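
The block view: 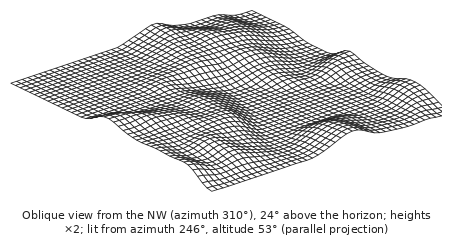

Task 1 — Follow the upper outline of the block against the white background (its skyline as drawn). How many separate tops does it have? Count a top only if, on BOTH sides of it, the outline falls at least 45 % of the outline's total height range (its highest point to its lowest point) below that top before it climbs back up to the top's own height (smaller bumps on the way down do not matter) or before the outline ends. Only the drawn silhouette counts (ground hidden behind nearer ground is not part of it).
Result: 1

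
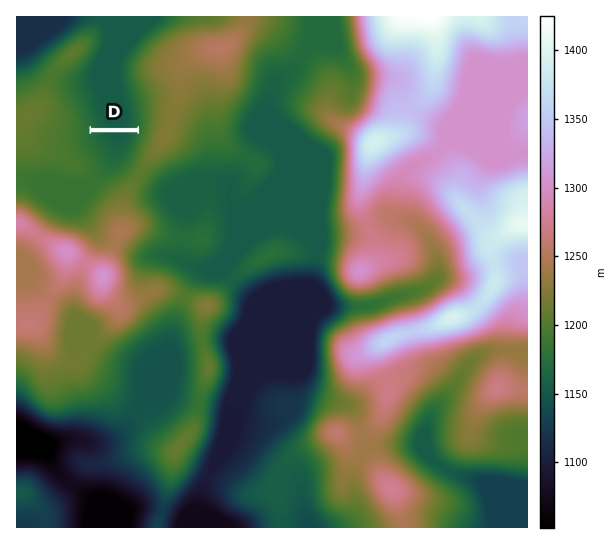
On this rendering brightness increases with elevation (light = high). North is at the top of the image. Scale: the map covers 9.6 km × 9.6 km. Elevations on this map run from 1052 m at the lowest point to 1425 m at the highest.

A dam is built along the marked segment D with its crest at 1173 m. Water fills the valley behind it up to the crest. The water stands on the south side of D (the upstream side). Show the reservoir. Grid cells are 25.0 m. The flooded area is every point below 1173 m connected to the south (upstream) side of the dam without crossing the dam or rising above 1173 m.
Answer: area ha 36.8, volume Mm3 3.1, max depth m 19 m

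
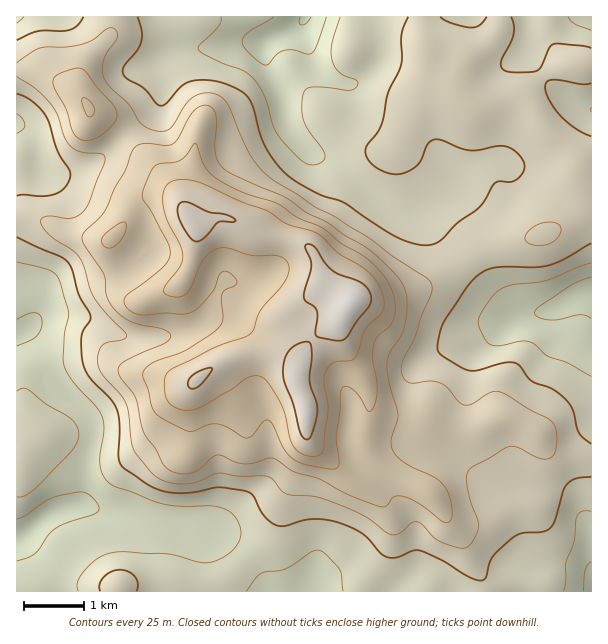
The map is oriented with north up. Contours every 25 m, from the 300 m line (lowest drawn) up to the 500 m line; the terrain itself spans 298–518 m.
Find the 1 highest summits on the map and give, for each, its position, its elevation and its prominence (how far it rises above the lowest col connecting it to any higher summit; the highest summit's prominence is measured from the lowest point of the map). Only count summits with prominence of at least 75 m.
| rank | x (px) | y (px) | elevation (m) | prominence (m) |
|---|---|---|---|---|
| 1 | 350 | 305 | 518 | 220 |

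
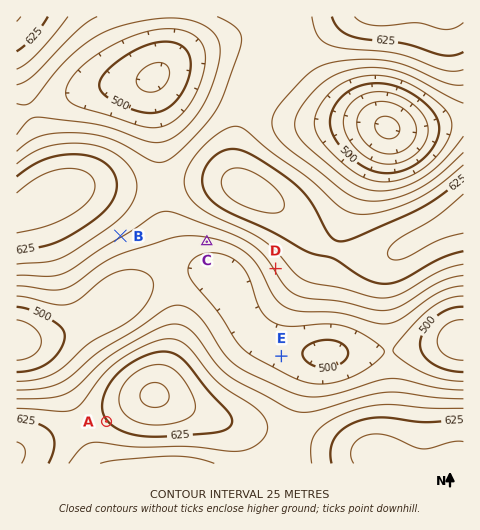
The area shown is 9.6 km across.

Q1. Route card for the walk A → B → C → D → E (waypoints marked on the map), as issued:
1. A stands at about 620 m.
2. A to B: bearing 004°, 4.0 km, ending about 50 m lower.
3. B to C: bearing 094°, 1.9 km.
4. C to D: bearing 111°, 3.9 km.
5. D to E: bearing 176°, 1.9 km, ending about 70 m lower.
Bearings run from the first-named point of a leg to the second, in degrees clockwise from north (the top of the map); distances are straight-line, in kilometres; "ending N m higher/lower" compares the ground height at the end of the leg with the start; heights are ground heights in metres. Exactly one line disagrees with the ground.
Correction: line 4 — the distance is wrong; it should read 1.6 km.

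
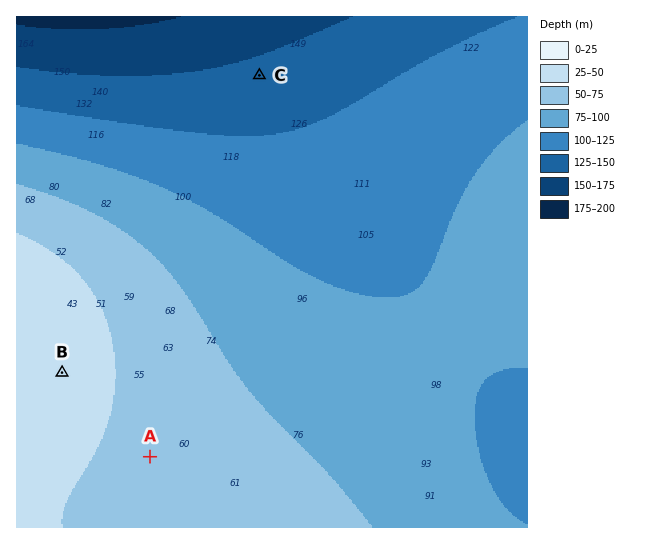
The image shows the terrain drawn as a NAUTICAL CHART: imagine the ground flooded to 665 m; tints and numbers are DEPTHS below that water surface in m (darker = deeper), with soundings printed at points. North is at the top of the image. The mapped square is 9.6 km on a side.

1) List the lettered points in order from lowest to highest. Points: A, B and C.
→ C A B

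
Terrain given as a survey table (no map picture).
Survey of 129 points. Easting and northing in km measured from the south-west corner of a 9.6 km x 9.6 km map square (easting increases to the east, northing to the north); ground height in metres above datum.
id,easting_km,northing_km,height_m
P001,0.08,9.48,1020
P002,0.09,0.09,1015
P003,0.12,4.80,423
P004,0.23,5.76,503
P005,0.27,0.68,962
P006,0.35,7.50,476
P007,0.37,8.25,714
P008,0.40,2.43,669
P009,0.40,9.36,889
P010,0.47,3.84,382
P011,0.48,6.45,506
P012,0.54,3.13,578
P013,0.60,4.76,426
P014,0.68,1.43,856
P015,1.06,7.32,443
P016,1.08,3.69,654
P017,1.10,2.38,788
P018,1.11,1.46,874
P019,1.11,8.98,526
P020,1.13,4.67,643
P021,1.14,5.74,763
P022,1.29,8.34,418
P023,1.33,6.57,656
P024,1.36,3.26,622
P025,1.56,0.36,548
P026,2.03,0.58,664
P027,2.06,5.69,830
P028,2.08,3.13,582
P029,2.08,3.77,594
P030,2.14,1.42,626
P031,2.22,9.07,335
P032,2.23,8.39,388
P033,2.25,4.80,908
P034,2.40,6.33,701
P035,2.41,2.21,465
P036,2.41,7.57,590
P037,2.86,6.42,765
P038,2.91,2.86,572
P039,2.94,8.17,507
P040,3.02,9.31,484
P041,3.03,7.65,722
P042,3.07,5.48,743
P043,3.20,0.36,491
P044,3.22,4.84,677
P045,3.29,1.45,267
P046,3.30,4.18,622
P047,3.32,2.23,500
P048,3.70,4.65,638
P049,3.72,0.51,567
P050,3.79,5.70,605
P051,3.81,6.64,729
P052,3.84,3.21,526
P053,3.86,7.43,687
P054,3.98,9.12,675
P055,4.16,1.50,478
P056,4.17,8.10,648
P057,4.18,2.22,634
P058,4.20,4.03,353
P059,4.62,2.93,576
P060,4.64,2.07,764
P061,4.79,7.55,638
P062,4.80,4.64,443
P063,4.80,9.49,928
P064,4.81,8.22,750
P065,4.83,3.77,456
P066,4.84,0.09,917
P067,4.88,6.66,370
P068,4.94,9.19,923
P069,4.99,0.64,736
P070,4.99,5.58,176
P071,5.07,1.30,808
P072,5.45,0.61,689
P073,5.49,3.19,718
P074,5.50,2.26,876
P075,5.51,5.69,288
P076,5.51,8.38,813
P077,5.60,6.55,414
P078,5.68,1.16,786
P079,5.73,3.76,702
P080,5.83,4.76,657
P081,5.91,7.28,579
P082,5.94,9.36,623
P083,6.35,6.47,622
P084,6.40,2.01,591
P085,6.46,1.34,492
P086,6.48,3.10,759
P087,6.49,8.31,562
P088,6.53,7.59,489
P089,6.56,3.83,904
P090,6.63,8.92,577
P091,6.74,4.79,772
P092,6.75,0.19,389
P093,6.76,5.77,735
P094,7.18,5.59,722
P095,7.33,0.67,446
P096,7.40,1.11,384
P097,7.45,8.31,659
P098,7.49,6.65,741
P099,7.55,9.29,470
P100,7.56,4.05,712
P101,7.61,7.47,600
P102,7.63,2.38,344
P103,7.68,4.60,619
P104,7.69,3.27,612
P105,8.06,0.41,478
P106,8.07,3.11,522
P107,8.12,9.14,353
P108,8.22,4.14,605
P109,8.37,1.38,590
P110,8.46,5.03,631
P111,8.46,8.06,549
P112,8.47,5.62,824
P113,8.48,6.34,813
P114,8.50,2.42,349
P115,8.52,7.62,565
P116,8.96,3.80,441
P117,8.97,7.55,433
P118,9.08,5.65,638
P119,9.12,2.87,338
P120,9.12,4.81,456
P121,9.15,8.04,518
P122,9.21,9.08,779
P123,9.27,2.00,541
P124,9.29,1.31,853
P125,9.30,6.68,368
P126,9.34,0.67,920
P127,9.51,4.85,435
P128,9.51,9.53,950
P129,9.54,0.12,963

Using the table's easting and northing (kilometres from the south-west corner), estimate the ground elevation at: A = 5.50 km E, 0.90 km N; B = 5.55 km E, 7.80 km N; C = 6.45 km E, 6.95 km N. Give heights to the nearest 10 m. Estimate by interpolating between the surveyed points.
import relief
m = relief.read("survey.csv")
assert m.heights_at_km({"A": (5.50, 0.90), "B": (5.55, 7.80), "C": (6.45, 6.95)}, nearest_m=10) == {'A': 770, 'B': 720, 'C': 470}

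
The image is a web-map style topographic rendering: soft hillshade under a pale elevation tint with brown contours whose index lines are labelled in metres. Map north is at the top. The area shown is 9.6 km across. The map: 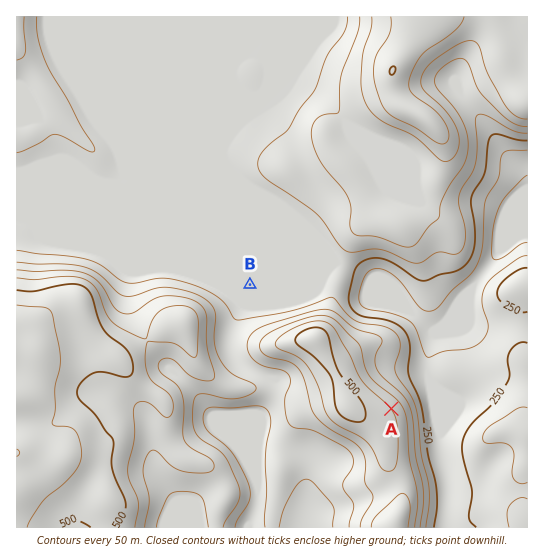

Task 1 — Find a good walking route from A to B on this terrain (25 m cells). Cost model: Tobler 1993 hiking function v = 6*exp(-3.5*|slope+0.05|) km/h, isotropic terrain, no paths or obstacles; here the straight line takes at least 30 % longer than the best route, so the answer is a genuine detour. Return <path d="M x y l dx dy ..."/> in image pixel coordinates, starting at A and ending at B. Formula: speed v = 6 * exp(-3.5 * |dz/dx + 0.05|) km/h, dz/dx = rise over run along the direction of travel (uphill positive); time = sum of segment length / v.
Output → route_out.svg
<path d="M391 409l-5-11-15-15-8-16 0-22-2-6-28-28-8-4-31 0-5-2-2-2-37-18"/>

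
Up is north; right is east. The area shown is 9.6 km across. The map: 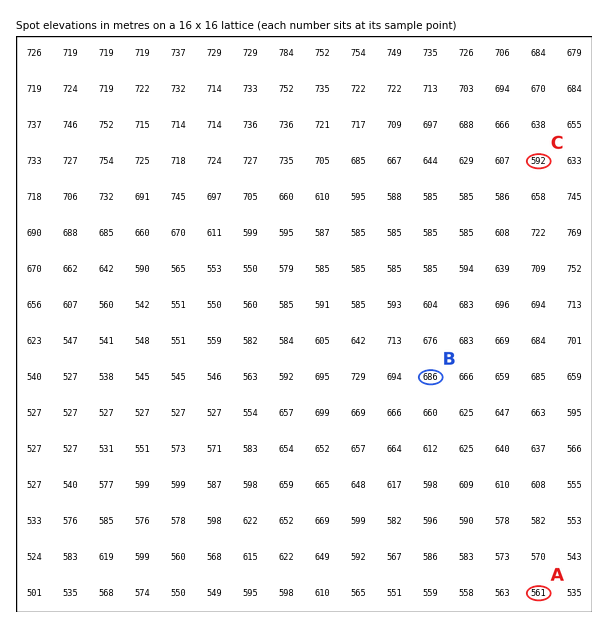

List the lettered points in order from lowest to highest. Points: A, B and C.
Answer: A C B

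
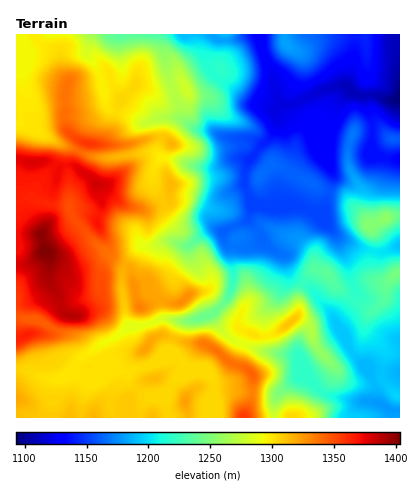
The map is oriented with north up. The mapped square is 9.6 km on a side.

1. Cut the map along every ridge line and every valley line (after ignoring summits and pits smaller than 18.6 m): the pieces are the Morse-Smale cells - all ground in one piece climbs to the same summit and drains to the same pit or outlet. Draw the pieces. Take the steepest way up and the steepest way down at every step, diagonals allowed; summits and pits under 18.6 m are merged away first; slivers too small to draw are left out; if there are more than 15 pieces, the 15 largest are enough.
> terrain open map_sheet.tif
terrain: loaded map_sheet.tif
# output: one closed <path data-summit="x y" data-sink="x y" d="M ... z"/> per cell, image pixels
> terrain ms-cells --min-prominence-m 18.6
<path data-summit="44 252" data-sink="400 98" d="M260 34l-244 0 0 384 198 0 0-36-6-8-24-8-8-10-10 1-16 8-22 7-16-4-12 5 5-9-6-10-1-8 20-10 10-10 22-2 12-6 28 3 24-8 13-13 6-16-1-34-4-5 24 2 6-2 4-5 8 9 15 7 5 18 8 6 4 3 14-14 10 3 9 12 17 15 3-1 1-8-19-54-19-20 7-6 8-30-2-12-13-24 8-3 16 2 31 9-2-4 1-28-8-24-12-4-6-7-6 0-20 6-26 13-14 1-7-21-1-10-10-24z"/><path data-summit="286 44" data-sink="400 98" d="M400 34l-140 0 0 6 20 65 14-1 26-13 20-6 8 1 4 6 6 3 16 0 20 6 6-3z"/><path data-summit="244 418" data-sink="400 98" d="M212 314l-22 7-28-3-12 6-22 2-10 10-20 10 1 8 6 10 0 4-5 4 12-4 16 4 22-7 14-7 12-2 8 10 16 4 11 6 3 6 0 36 30 0 8-22 1-20-5-7-10-5 5-20-15-7-7-7z"/><path data-summit="386 218" data-sink="400 98" d="M328 141l-10 3 15 28 0 8-8 30-7 6 20 20 26 13 20 3 16-6 0-86-22-3-14-8z"/><path data-summit="288 324" data-sink="400 98" d="M262 240l-4 5-6 2-24-1 4 4 1 34-6 16-15 14 9 16 11 10 10 4 6-10 20 2 12-5 12-10 7-9 0-18 4-10-13-10-5-18-15-7z"/><path data-summit="44 252" data-sink="400 410" d="M336 325l-26 5-9 8-3 16 9 22 13 15 8 4 24 6 26 2 12 7 0 8 10 0 0-46-26-4-6 4-15-18-8-18z"/><path data-summit="394 274" data-sink="400 410" d="M400 273l-4 0-6 7-4 8-1 10-9 11-6 1-16-10-19 20 10 16 6 16 17 20 4-4 18 4 10 0z"/><path data-summit="292 418" data-sink="400 410" d="M302 376l-14 9-11 11-3 10 0 12 116 0 0-8-10-6-12-3-16 0-24-6-8-4-12-13z"/><path data-summit="244 418" data-sink="400 410" d="M244 344l-6 20 10 5 5 7-1 20-8 22 30 0 1-16 4-10 21-16 8 2-10-22-36-5z"/><path data-summit="394 274" data-sink="400 98" d="M338 236l-1 2 9 20 4 20 6 12 0 6-3 4 21 10 10-10 2-12 4-8 6-7 4-1 0-26-16 6-10 0-20-7z"/><path data-summit="288 324" data-sink="400 410" d="M304 283l-5 11 0 18-3 6-14 11-10 6-14 1-10-2-5 10 1 1 18 6 36 6 1-13 7-11 4-3 26-6-6-12-17-22z"/><path data-summit="392 138" data-sink="400 98" d="M374 95l-10 1 8 24-1 28 7 9 22 2 0-61-10 3z"/><path data-summit="44 252" data-sink="400 410" d="M316 269l-13 13 10 8 17 22 4 9 19-21-11-9-16-19z"/>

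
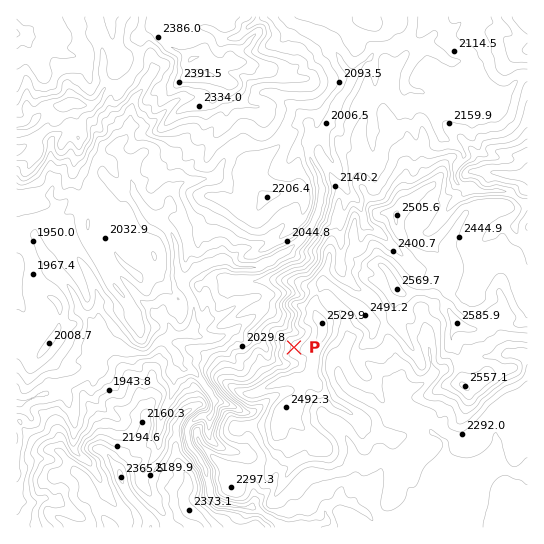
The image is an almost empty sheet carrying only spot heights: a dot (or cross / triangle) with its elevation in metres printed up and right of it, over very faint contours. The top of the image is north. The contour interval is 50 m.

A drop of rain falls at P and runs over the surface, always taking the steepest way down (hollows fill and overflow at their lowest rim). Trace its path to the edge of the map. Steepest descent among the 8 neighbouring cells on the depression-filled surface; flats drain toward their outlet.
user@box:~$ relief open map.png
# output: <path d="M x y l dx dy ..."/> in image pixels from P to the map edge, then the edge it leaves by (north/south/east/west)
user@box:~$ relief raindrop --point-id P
<path d="M294 347l-29 0-7-6-15 0-9-11-12 7-5 0-2 1-10 0-2-1-28 0-9 8-8 0-7 4-4 4-12 0-1-2-11-1-4-4-8 0-2 1-22 22-1 4-4 4-12 5-7 0-8 4-2 0-6 5-4 0-5 3-4 4-5 1-4 3-8 0"/>
exit: west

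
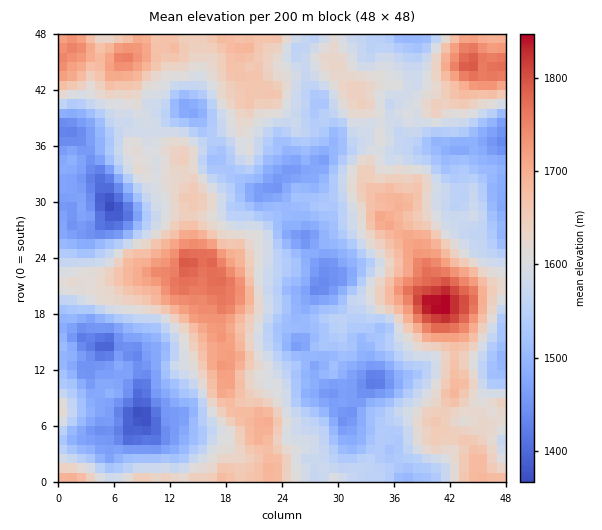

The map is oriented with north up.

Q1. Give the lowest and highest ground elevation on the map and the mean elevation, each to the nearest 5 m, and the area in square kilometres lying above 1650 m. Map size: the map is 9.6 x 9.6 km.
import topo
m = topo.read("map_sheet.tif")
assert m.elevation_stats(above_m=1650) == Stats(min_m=1360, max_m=1855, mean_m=1585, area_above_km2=21.9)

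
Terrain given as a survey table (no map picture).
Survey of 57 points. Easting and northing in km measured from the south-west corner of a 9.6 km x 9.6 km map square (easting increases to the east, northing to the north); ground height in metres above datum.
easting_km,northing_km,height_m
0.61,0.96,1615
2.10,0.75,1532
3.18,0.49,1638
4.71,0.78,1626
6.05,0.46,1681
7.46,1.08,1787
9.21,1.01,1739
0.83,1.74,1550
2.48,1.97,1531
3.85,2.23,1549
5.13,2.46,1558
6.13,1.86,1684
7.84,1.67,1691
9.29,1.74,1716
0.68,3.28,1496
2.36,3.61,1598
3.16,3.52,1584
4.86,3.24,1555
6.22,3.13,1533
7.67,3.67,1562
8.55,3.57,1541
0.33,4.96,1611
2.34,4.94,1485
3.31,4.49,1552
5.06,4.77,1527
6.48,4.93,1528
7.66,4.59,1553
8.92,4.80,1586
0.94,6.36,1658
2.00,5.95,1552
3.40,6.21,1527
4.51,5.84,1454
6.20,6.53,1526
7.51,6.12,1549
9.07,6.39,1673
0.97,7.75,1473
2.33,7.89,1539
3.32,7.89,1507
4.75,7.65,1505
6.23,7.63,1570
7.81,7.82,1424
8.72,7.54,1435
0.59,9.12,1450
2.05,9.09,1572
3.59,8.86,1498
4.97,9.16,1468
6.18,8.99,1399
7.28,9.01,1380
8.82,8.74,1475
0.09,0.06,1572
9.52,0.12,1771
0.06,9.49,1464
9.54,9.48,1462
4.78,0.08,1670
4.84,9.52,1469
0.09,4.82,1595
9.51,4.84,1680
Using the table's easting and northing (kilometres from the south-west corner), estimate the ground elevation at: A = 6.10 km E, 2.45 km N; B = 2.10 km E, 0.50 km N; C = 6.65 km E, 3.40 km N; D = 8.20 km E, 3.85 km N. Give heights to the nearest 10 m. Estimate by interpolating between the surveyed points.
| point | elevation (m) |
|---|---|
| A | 1580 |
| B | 1570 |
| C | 1540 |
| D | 1550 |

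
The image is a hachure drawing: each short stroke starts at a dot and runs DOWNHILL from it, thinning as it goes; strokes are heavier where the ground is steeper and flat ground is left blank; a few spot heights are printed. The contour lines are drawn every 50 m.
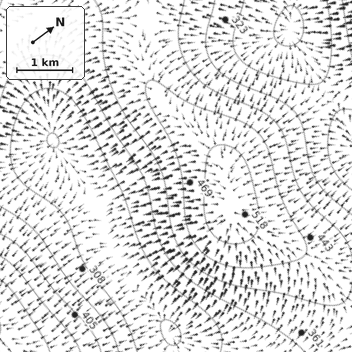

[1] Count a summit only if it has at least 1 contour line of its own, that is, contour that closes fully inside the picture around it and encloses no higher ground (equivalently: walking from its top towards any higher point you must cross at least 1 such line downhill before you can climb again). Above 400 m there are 1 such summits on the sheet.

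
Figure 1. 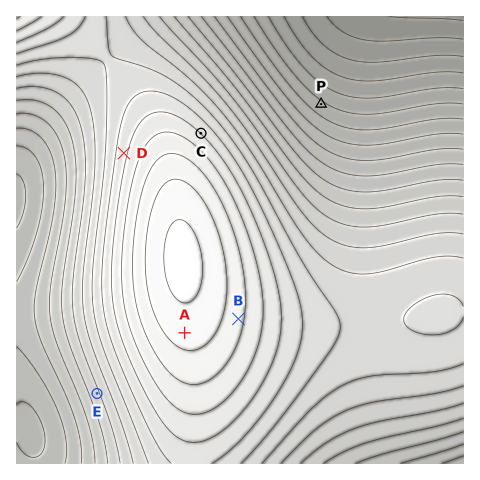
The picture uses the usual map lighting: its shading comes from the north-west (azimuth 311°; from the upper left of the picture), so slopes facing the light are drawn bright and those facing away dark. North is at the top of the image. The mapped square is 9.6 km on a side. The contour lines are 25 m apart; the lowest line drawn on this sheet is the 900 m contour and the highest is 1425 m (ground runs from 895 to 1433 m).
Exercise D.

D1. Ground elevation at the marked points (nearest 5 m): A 1410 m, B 1380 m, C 1325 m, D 1320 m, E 1220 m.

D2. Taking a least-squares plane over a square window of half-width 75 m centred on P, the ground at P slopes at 5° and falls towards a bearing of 35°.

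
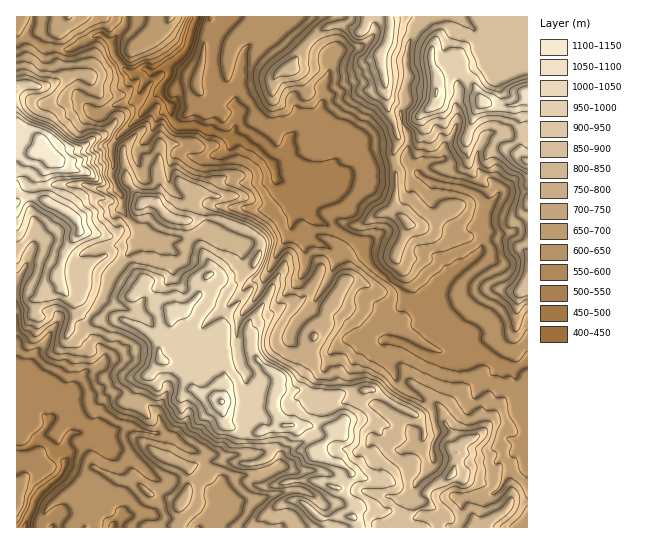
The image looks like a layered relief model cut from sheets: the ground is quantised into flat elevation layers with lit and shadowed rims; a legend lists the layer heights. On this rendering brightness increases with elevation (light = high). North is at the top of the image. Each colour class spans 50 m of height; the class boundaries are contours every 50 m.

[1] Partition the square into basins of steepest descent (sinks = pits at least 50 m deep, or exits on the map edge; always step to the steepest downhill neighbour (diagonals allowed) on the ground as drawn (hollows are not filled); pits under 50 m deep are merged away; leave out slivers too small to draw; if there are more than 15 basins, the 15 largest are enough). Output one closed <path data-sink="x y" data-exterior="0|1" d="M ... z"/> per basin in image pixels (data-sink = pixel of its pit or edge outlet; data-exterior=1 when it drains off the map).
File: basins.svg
<path data-sink="190 38" data-exterior="0" d="M527 16l-511 1 0 184 9-4 12 0 29 14 11 10 3 10-13 18-8 21 2 17 14 14 0 6 6 8 14 6 26-2 25 12 10 10 6 19 20 11 15 21 24 10 3 20 5 5 16 6 12 0 24-8 60 3-26 25 0 2 24 8 12 8-2 7-9 11 15 16 0 8-2 4-18-1-9 3 1 9 201-1z"/><path data-sink="25 527" data-exterior="1" d="M37 197l-12 0-9 5 1 326 22 0 1-6 8-15 17-12 16-7 13-20 25 12 15 0 15 13 14 3 15 7 3-1 6-8 2-12-1-13 2-2 32-7 23 4 6-1 1 19 3 3 7 2 33-7 18 0 28 8 6-6 4-7 0-4-4-3-8-5-24-8 0-2 26-25-60-3-24 8-12 0-16-6-5-5-3-20-24-10-15-21-20-11-6-19-10-10-25-12-26 2-14-6-6-8 0-6-11-10-5-12 0-9 5-16 16-23-1-8-13-12z"/><path data-sink="198 527" data-exterior="1" d="M225 460l-23 3-14 6 0 21-9 19 0 19 70 0 4-5 17-10 9-9 10-4 14 3 19 16 13-3 18 1 2-12-16-17-26-8-18 0-26 7-14-2-3-3-2-18z"/><path data-sink="113 527" data-exterior="1" d="M95 468l-4 3-7 14-7 5 12 19-3 19 63 0 8-3 22 0 2-22-18-7-12-1-17-15-15 0z"/><path data-sink="53 527" data-exterior="1" d="M78 491l-11 2-13 8-10 13-4 8 0 5 45 1 4-11 0-8z"/>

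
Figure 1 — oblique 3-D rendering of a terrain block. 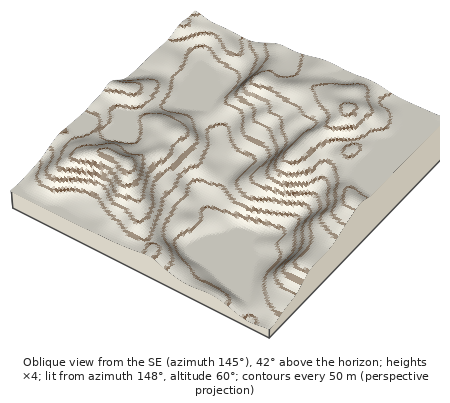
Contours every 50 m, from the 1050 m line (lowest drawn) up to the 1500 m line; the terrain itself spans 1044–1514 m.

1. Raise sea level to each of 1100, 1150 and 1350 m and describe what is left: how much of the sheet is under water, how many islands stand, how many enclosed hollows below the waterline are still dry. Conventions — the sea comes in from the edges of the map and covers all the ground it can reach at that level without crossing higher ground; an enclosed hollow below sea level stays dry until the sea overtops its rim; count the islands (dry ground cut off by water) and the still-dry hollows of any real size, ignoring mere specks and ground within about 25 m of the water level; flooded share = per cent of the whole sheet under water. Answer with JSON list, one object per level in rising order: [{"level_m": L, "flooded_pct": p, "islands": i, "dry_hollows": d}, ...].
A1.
[{"level_m": 1100, "flooded_pct": 10, "islands": 0, "dry_hollows": 0}, {"level_m": 1150, "flooded_pct": 16, "islands": 0, "dry_hollows": 0}, {"level_m": 1350, "flooded_pct": 71, "islands": 1, "dry_hollows": 0}]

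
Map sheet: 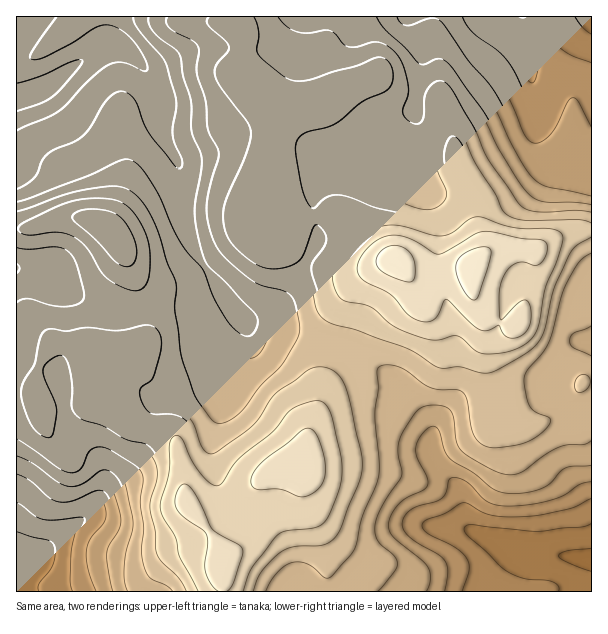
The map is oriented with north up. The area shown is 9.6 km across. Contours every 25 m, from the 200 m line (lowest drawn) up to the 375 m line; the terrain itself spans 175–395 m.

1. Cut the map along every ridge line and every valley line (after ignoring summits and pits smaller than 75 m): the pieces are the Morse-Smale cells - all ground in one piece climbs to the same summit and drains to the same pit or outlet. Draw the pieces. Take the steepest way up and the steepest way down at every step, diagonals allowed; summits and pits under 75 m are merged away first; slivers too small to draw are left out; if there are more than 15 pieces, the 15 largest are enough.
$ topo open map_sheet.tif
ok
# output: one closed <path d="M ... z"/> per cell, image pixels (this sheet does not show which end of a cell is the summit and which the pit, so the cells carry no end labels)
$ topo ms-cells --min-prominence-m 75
<path d="M338 216l-21 0-33 6-8 5 0 9 21 17 41 19 19 0 25-8-20 13-12 13-7 13-21 80-3 22-9 21-6 33-5 4-14 3-16 8-11 11-6 15-8 36-21 30 0 25 368 1 1-361-17-1-14 5-22 13-45 0-9 5-14 15-33-2-12 4-18 0-12-10-13-2-12-8-16-19z"/><path d="M231 16l-215 1 0 211 10 1 33-11 19-1 29 11 14 17 19 49 5 21 0 21-8 12-27 6-4 3-4 15 1 20 11 18 15 16 36 10 11 8 6 24 4 32 30 40 6 12 2 13 4-8 12-12 4-9 8-36 6-15 11-11 16-8 14-3 5-4 3-21 12-33 3-22 21-80 12-19 14-13 10-5-4-1-18 7-19 0-41-19-21-17 0-15-11-32-1-15 13-48 0-16-36-36 0-39z"/><path d="M591 16l-358 0-1 4 6 6 3 9 0 39 36 36 0 16-13 48 0 9 8 24 4 18 8-3 33-6 21 0 17 15 16 19 12 8 13 2 12 10 18 0 12-4 33 2 14-15 9-5 45 0 22-13 14-5 16 0z"/><path d="M27 392l-11 1 0 198 206 1 1-35-7-17-30-40-4-32-6-24-11-8-36-10-25-29-23 7-42 6-3-12z"/><path d="M78 217l-19 1-27 10-16 2 0 162 16 2 4 4 3 12 42-6 20-7 4 1-3-12 0-14 4-15 4-3 27-6 8-12 0-21-5-21-19-49-14-17z"/>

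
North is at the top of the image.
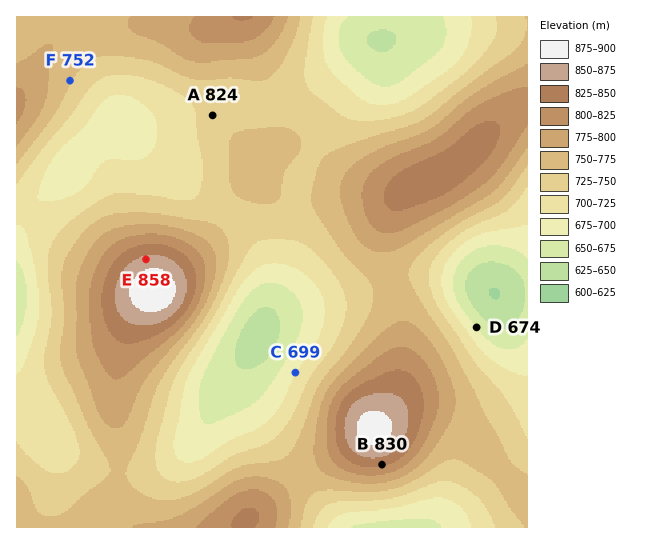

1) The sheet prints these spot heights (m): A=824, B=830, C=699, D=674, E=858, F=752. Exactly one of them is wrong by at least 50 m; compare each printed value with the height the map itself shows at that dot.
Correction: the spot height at A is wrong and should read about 736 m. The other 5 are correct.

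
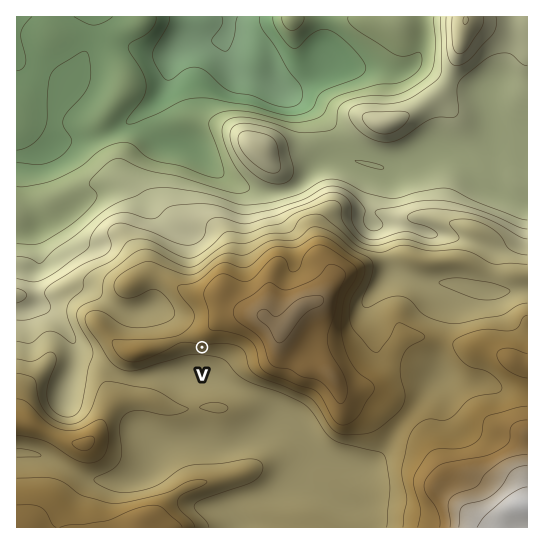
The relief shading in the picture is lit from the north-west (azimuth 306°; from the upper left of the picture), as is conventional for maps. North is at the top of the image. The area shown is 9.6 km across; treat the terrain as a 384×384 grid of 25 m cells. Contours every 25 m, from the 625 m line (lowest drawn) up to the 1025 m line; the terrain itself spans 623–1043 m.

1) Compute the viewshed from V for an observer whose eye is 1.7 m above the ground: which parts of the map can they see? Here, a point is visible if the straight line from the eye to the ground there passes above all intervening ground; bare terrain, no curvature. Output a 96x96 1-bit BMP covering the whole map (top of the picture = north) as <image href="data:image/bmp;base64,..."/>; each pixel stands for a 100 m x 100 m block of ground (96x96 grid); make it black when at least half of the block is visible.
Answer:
<image width="96" height="96" href="data:image/bmp;base64,Qk2+BAAAAAAAAD4AAAAoAAAAYAAAAGAAAAABAAEAAAAAAIAEAAATCwAAEwsAAAIAAAAAAAAA////AAAAAAD//+A/gAAP/////8B/////AAAf/////8Af///+AAAf/////+AP///8AAAf//////gD///8AAAf//////4B///8AAAf//////8Af//8AAAP///+//8AB///AAAP///+eB8AAH//8AAP///+AAAAABn//wAP////AAAAAAA//+Af/+AAAAAAABgf//wf/4AAAAAAAHgP//8f/gAAAAAAAPAD////+AAAAAAAAfAAAB//8AAAAAAAA/AAAAf/8AAAAAAAP+AAAAP/8AAAAAAB/+AAAAH/8AAAAAAP/+AAAAH/8AAAAAA/B+AAAAH/8AAAAAD+AeAAAAH8+AAAAAD8AOABAAHweAAAAAD4AHAP/+HAOAAAAAD4AHh///8AAAAAAAD4AH////4AAAAAAAAAAH////gAAAAAAAAAAP////AAAAAAAAAAAP///+AAAAAAAAAAAB////wAAAAAAAAAAAH///8AAAAAAAAAAAH///8AAAAAAAAAAAH///8AAAAAAAAAAAH///8AAAAAAAAAAAD///+AAAAAAAAAAAAf+/+AAAAAAAAAAAAAAf8AAAAAAAAAAAAAAP8AAAAAAAAAAAAAAP4AAAAAAAAAAAAAAHgAAAAAAAAAAAAAADAAAAAAAAAAAAAAAAAAAAAAAAAAAAAAAAAAAAAAAAAAAAAAAAAAAAAAAAAAAAAAAAAAAAAAAAAAAAAAAAAAAAAAAAAAAAAAAAAAAAAAAAAAAAAAAAAAAAAAAAAAAAAAAAAAAAAAAAAAAAAAAAAAAAAAAAAAAAAAAAAAAAAAAAAAAAAAAAAAAAAAAAAAAAAAAAAAAAAAAAAAAAAAAAAAAAAAAAAAAAAAAAAAAAAAAAAAAAAAAAAAAAAAAAAAAAAAAAAAAAAAAAAAAAAAAAAAAAAAAAAAAAAAAAAAAAAAAAAAAAAAAAAAAAAAAAAAAAAAAAAAAAAAAAAAAAAAAAAAAAAAAAAAAAAAAAAAAAAAAAAAAAAAAAAAAAAAAAAAAAAAAAAAAAAAAAAAAAAAAAAAAAAAAAAAAAAAAAAAAAAAAAAAAAAAAAAAAAAAAAAAAAAAAAAAAAAAAAAAAAAAAAAAAAAAAAAAAAAAAAAAAAAAAAAAAAAAAAAAAAAAAAAAAAAAAAAAAAAAAAAAAAAAAAAAAAAAAAAAAAAAAAAAAAAAAAAAAAAAAAAAAAAAAAAAAAAAAAAAAAAAAAAAAAAAAAAAAAAAAAAAAAAAAAAAAAAAAAAAAAAAAAAAAAAAAAAAAAAAAAAAAAAAAAAAAAAAAAAAAAAAAAAAAAAAAAAAAAAAAAAAAAAAAAAAAAAAAAAAAAAAAAAAAAAAAAAAAAAAAAAAAAAAAAAAAAAAAAAAAAAAAAAAAAAAAAAAAAAAAAAAAAAAAAAAAAAAAAAAAAAAAAAAAAAAAAAAAAAAAAAAAAAAAAAAAAAAAAAAAAAAAAAAAAAAAAAAAAAAAAAAAAAAAAAAAAAAAAAAAAAAAAAAAAAAAAAAAAAAAAAAAAAAAAAAAAAAAAAAAAAAAAA="/>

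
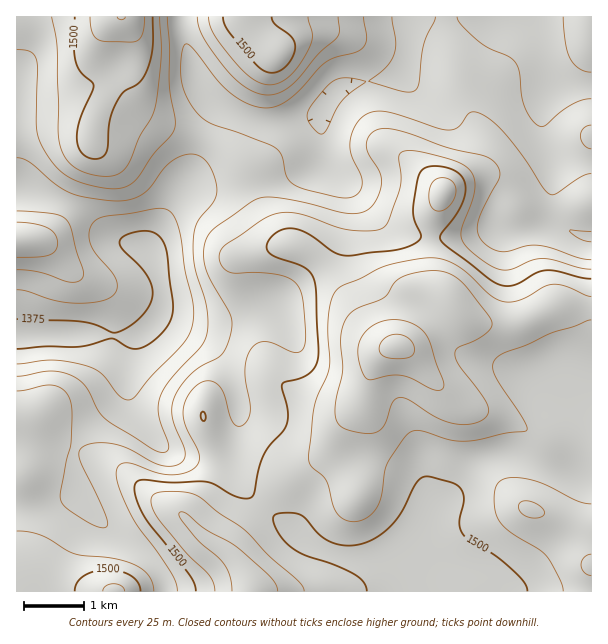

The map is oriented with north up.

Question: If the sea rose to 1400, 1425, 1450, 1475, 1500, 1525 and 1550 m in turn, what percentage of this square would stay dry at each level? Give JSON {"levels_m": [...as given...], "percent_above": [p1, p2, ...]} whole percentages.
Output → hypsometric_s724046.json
{"levels_m": [1400, 1425, 1450, 1475, 1500, 1525, 1550], "percent_above": [91, 76, 63, 50, 34, 17, 6]}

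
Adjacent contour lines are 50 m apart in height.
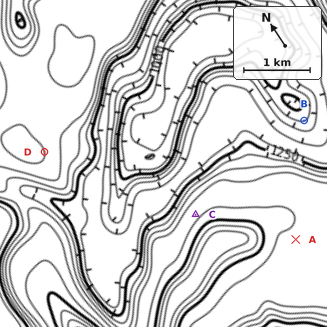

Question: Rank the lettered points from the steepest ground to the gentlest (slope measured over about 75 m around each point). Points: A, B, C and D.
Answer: B C D A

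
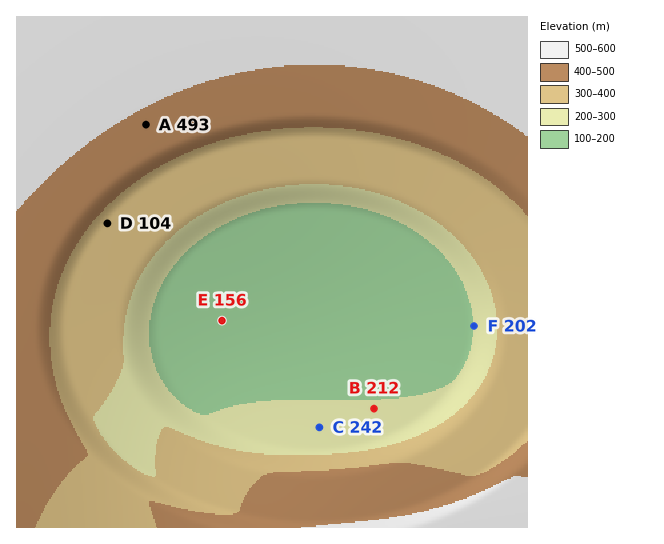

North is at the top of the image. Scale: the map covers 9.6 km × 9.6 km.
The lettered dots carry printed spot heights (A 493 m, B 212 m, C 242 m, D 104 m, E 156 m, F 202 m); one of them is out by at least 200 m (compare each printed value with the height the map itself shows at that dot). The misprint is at D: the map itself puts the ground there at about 354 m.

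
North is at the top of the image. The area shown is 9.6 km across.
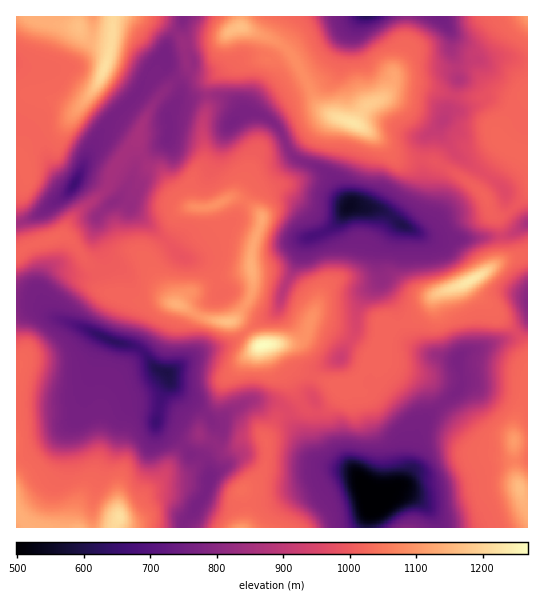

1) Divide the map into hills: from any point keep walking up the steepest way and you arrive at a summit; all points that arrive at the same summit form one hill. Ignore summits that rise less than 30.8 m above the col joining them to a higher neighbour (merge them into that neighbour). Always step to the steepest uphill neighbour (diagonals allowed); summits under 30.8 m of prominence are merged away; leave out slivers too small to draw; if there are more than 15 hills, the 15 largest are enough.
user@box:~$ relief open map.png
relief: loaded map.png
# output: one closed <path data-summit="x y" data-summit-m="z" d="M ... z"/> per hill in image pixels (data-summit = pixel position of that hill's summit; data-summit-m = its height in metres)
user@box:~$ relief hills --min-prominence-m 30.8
<path data-summit="263 345" data-summit-m="1268" d="M354 205l-7 3-14 19-11 6-17 6-6 20-15 28-4 18-7 10-18 9-21 17-12 6-19 4-35 23 1 8-9 19-4 22 6 8 16 9 12 15 13 4 13-24 0-6-4-7 6 1 15-14 14-8 10-1 21 4 9 6 22 44 8 7 18 7 20 3-16-10-10-10-8-13-4-11 0-16-6-18 0-10 7-14 23-12 12-20 3-7 1-21 8-15 16-16-2-12 1-17 13-22 7-4-21-14-18-1z"/><path data-summit="470 281" data-summit-m="1234" d="M527 224l-21 12-53 4-18 0-37-16-5 3-13 22-1 17 2 12-16 16-8 15-1 21-3 7-12 20-23 12-7 14 0 10 6 18 0 16 6 14 6 10 10 10 17 12 8 12 5 12 17-4 17-9 4-5 4-9 2-24 7-20 18-19 22-18 1-15-2-7 0-9 10-7 10-2 30-10 19-16z"/><path data-summit="354 123" data-summit-m="1227" d="M441 16l-102 0-14 4-23 12-27 29 0 8-4 8-16 19 17-27 0-8-7-6-12 0-12 4-12 15 0 21 10 11 3 9 5-4 11 2 16 10 6 7 12 25 35 18 23 34 4-2 7 3 18 1 22 15 14-19 6-16 0-30 4-22 18-15 9-20 7-23-3-17-5-13 0-18z"/><path data-summit="527 17" data-summit-m="1114" d="M527 16l-86 1 10 14 0 18 5 13 3 17-7 23-9 20-18 15-4 22 0 30-6 16-12 14-1 6 33 15 18 0 53-4 22-13z"/><path data-summit="105 67" data-summit-m="1219" d="M182 16l-166 1 1 206 24-10 30-23 21-44 13-20 32-32 15-28 12-9 5-16 14-18z"/><path data-summit="119 517" data-summit-m="1219" d="M33 303l-17 0 1 154 9-1 23-13 34-30 1-20 11-24 2-18 8-13-27-13-21-6z"/><path data-summit="218 203" data-summit-m="1093" d="M218 96l-21 0-6 3-9 0-7 6-7 10 0 24-29 20-10 26-12 14 12 5 4 7 49 46 8-1 12-13 29-20 21-32 41-33-13-28-6-7-16-10-11-1-6 3-2-6-8-8z"/><path data-summit="241 527" data-summit-m="1112" d="M257 400l-12 3-16 9-8 9-8 2 3 12-12 22 5 10-1 19-15 27-8 8-1 6 182 1 5-22-4-16-7-12-9-7-16-3-18-7-8-7-22-44-9-6z"/><path data-summit="177 305" data-summit-m="1143" d="M122 200l-5 0-7 4-11 10-3 5-1 20 9 22-1 8-12 7-21 3-17 18-2 6 1 8 9 9 24 8 24 12 24 5 8 4 16 20 12 4 10-6 12-12 2-6 0-28 7-12 21-14 0-5-8-19-7-7-21-5-7-4-29-31-17-14-3-6z"/><path data-summit="78 527" data-summit-m="1148" d="M107 339l-6 3-4 9-2 18-11 24-1 20-34 30-23 13-10 2 1 70 76 0-1-23 5-22 7-18 11-18 6-29 9-10 4-1 16 1 9 5 2-16 8-15-1-8-11-5-16-20z"/><path data-summit="251 269" data-summit-m="1143" d="M294 157l-42 34-21 32-29 20-12 13-6 2 22 6 7 7 9 22 9 2 15 13 13 7 11 0 7-5 7-23 15-28 6-20 17-6 11-6 16-21-22-33z"/><path data-summit="519 489" data-summit-m="1163" d="M527 460l-36 3-28 14-44 12-13-2-13 2 17 6 12 8 11 12 5 13 89 0z"/><path data-summit="514 441" data-summit-m="1111" d="M473 384l-11 0-9 12-15 11-15 15-8 19-6 33-5 9-5 4 20 2 44-12 28-14 37-4 0-66-13-4-29-1z"/><path data-summit="241 27" data-summit-m="1168" d="M338 16l-155 0 0 13 4 20 6 14-1 4-13 12 0 20 12 0 6-3 21 0 13 5 7 7 1-2-10-11 0-21 12-15 12-4 12 0 6 3 1 11-11 16 1 2 13-18 0-8 27-29 16-9z"/><path data-summit="229 322" data-summit-m="1168" d="M229 293l-10 2-14 9-8 9-5 12 1 24-6 11 16-9 19-4 12-6 21-17 16-9-12 0-9-4z"/>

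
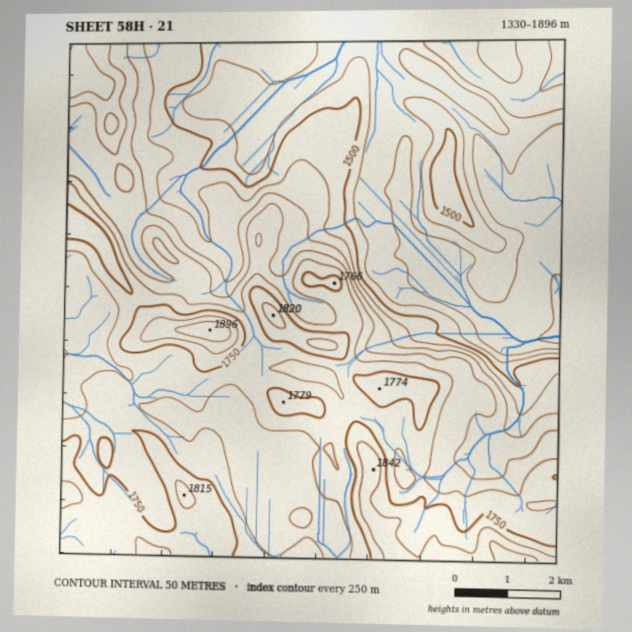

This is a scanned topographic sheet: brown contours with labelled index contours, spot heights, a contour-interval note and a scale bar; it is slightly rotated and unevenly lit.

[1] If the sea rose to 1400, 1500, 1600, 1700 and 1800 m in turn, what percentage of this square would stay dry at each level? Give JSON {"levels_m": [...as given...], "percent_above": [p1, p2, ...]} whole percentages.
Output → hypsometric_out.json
{"levels_m": [1400, 1500, 1600, 1700, 1800], "percent_above": [90, 70, 58, 34, 3]}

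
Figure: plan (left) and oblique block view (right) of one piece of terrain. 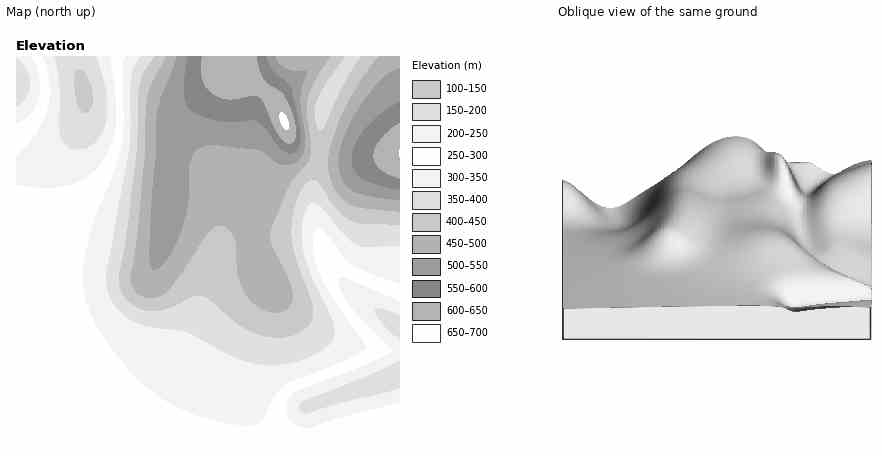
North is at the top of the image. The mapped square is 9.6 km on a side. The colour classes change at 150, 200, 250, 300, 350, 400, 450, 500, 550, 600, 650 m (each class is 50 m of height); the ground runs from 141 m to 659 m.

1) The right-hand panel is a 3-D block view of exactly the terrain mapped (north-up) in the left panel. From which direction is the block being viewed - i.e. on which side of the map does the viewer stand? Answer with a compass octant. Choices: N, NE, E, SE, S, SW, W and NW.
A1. S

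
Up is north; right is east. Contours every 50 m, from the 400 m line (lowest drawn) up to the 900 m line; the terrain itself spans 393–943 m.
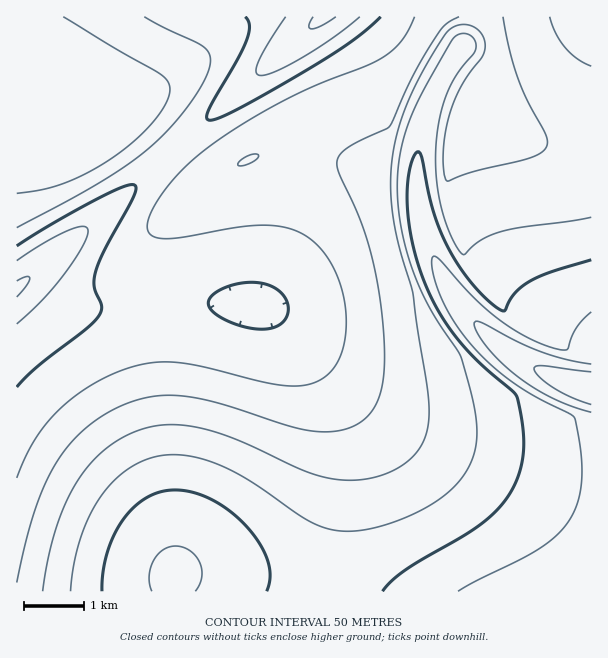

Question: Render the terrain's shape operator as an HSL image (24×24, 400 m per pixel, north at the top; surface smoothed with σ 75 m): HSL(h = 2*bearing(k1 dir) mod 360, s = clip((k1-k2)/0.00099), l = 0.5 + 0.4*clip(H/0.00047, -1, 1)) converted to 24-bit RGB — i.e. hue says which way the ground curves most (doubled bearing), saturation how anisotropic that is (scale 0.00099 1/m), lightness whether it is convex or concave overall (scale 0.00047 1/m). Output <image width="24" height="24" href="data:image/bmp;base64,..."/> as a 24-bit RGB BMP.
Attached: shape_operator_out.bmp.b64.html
<image width="24" height="24" href="data:image/bmp;base64,Qk32BgAAAAAAADYAAAAoAAAAGAAAABgAAAABABgAAAAAAMAGAAATCwAAEwsAAAAAAAAAAAAAgnyEhoCHiYOIjIeJj4qKko6Mko6NjYuPhoWPf4GQeX2Qc3qQcXuQc4CPdoOOeYWMfIaKf4aHgoSEhICAhX5+hnx7hnt6hnt5fX2DgoGFhoWHiomIjo2KkpCLkZCMjYuOh4aNgIGNe32NdXqNcnqNdH6LdoCKeYKIfIKFf4GDgn+AhH1+hXt7hnl5h3l5h3t5fICDgISFhIeGh4qHjI6IkZKKkZGLjIuLh4eLgYGLfHyLdniLdHiJdXuId32GeX6De32Bf32AgXt9g3p7hXh5hnh4h3l4h3x5eoSEfoaFgYmFhIuFiY6HjpGIkJGJjIuJiIaKg4GJfXyJd3eIdXaGdniEeHmCeXmAfHp+fnp8gHh6gnd4hHd3hnh3h3p4iH15eIaEfIiEf4qEgouEh46FjJCGjpCHi4uHiIWIhIGIgHyHe3eGeXWEenaBe3d/fXh+fXd6fXZ4f3Z2gXd2g3h2hXp3h3x4iH96doiEeomEfYqEgIyDhI2Dio+FjY+FiomFh4SFhYCGgnuGfnaEfXSCf3WAf3V9fnR5fXR1fXRzfnZzgHh0gnt2hH13hoB5iIJ7c4iCd4mBeoqBfYuAgoyAiY6Bi42CiYiChoGBhX2DhHmEgXSDgXKCgXJ/gHJ7f3J3f3J0fnNzf3d0gHt2gn53g4F5hYN6iIFwcYd+dIh9d4h7eol5gIt7h419iox9iIZ9hX98g3p9gnZ+gXKAgXB/gnB9gnB7gnF5gXN3gHV2gHp4gH55gnlybzUfUSQCkFcAcYV8coV5dIZ2eId2f4l3hot4iYt4h4V4g314gXZ3f3N5f3B8gG58gW97gnB6g3J6g3V5gnh5gX17ejY+VwEAP+P3ze3+zOP/eoaFcoN2coRyeIVyfodzhIpziIlzhYNzgXxzfnVzfXF0fG93fm55gG96gnF6g3R7hHh8hHt8ahg4vwM0zP/6zPz/iuL+w20Apn6YiHt6eIFyeYNvfoVvhIhuhohuhIJvgHxvfHZvenBveW5zem52fXF4gHR6gnh8g3x+cR1T5wqGzP/rvP/vgAAFShcKhGZQqneVrXqTjnh1gINuf4Rrg4dqhYZqgoFqf3xre3dseHJtdW5vdnBzenR2fXh6gHx9gU19pQGJzP/cn//KOgAXh1Vif4iMf4WMKm1ApnCJtHmUlnR1hoNvhIZrhIVrgoFrfn1senltd3ZvdHNxc3V1dnl4eX18e4GASgRRzv3QzP/TRAAzimiHf4uMfoiMfYSLEFAnIWY3omyAun2bnnmCioJ1hYVygYFyfX5zeXt0dXh0c3h4cnp7dX99d4N/ZUuAgwLT0//MrwDDfz6AfouHfomHfYeHe4KGiF6WF1wvGWEynmVtvoOjp3+PjH58goF6fX56eX17dnx9c3x+cn+BdISDdoeDLwxawPij3f/MKgQ9fYqCfYiBfIWBe4OBeoGBwX6tomyVIGs8FGAvXplvwIiqr4Sej4CKfn6De3+Cd36DdH6Ec4KGdYiIdoqIGgVV6f/Mrf5YNxhjfYh+fIV8e4J7eoB6eX55pnyewYSwrXmiLXpNEWEwU5VywIqxt4eslIGXfX2LeX+JdoCKdYOLdoiLdYmLCgNu9P/MQOoASEF+f4V8gIJ6f4B4fX52e311jH6QooKhwIq1t4WvPIliEGU0RpFvvom3voq4l4KgfH2ReICPd4KOeIaOdoWMAQ12///MAFDSS1B+g4F6gn53gX10f3xxfn1whYCMh4KPm4WevI21voy3S5R1EGc2OIljuIS3wou9nYKlfXyTeYCOeoOMeYOKAhtj//PM/7MJLkJyg3p3g3h0gnhygXpxgH1whYKJgoSKg4WNlIaYtoywwY64WJqHEmY3KnxSrXquw4m5pYGmgn2Pe3+Je3+GBCJN/efO/b6LCSdAhXV3hXR0hXVzhHl0g350hYWHg4iJgomKgoiMjYWTsImqwoy3Y4ygF2g6H29CmW6kwoW0qX+jin2NfnyEG0dq9n9P/9nMATNCgmuDh3R4h3V2h3p3h4F5hYiEgomFgYmHgIqJgIiKiIOPqYSkwoi0nm6kHms/F2I2YH+ZwIGurXygj3mKZ2+BAFx1/8/M/zhHDUxHh3Z7iXl7iX18iYV/hoqBgYmBgImDfoiEfoeGfoSGhX+KooCcwIOvq3SfKHBFElcsU4ttvHymsnmeknWHD1JV9Fx2+9DYAETYgnCGiX1/ioKBi4mEhox/gYp/fol/fYeBfIWCfIODfH6ChHyGnHuTvX6psXaeNHVLD04lRX5Xt3adt3adlGqKAGMy/vmejgBnhXqDh4OEioiHjI2K"/>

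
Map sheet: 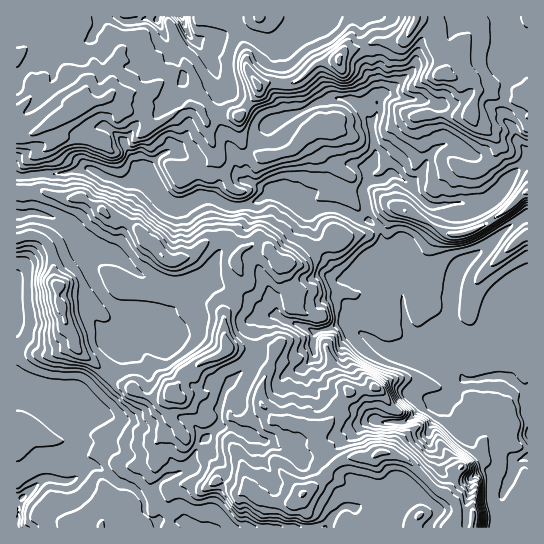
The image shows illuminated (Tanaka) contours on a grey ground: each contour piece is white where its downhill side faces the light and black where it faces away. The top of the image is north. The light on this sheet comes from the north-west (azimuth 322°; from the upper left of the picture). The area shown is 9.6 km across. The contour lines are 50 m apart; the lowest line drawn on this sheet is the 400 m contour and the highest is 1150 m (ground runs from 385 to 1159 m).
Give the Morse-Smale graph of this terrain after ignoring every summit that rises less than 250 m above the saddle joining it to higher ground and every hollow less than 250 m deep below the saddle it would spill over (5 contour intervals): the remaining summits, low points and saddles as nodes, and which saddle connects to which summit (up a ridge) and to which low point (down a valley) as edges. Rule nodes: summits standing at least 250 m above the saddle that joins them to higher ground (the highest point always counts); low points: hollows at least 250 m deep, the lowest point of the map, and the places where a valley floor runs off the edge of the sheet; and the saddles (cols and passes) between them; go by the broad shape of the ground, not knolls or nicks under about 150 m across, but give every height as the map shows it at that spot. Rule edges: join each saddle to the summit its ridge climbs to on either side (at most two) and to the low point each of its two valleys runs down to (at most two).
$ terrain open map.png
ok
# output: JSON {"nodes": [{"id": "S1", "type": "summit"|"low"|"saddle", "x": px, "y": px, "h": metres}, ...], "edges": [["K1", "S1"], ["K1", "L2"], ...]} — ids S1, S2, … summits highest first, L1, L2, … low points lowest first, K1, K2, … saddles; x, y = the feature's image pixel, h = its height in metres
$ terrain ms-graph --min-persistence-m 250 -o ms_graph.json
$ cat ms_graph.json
{"nodes": [
{"id": "S1", "type": "summit", "x": 382, "y": 453, "h": 1159},
{"id": "S2", "type": "summit", "x": 417, "y": 18, "h": 1114},
{"id": "L1", "type": "low", "x": 527, "y": 435, "h": 385},
{"id": "L2", "type": "low", "x": 17, "y": 523, "h": 479},
{"id": "K1", "type": "saddle", "x": 111, "y": 375, "h": 838},
{"id": "K2", "type": "saddle", "x": 23, "y": 177, "h": 722}],
"edges": [["K1", "S1"], ["K1", "L1"], ["K1", "L2"], ["K2", "S1"], ["K2", "S2"], ["K2", "L1"]]}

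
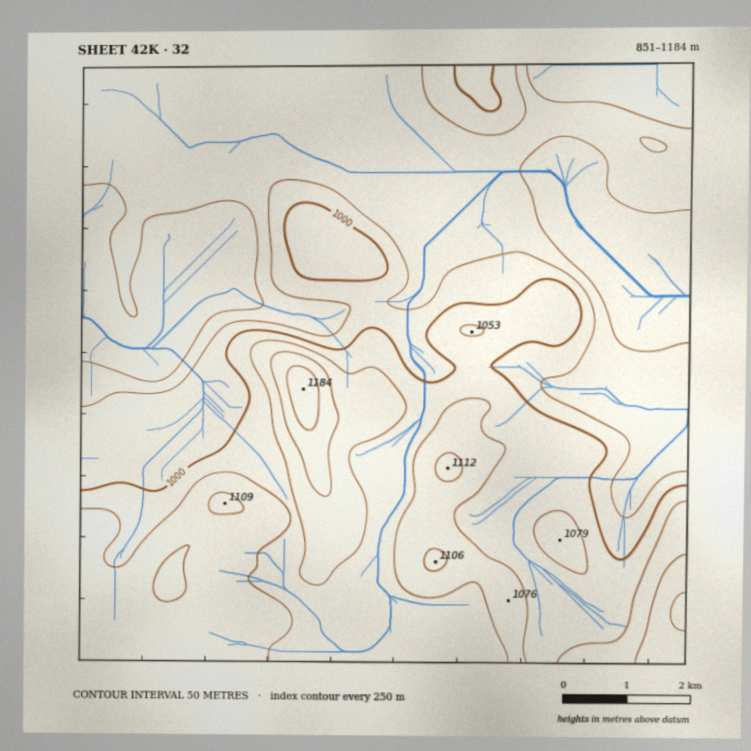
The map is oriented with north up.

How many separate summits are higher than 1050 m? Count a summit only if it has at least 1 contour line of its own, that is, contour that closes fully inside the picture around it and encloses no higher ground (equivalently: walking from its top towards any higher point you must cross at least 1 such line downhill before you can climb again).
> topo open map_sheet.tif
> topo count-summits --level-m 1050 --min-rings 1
6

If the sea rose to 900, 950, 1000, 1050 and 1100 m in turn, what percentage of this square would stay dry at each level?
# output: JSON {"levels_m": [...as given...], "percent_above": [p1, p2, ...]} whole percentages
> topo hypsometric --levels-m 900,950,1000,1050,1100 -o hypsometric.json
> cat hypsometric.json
{"levels_m": [900, 950, 1000, 1050, 1100], "percent_above": [86, 58, 45, 21, 3]}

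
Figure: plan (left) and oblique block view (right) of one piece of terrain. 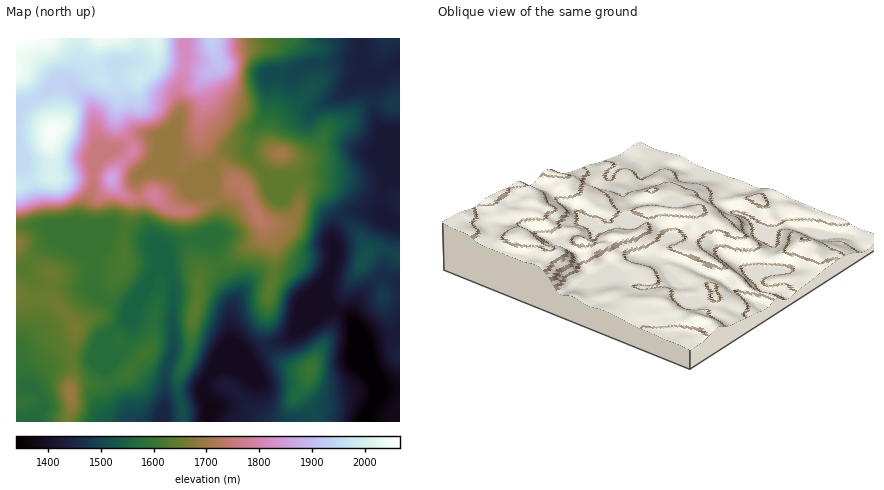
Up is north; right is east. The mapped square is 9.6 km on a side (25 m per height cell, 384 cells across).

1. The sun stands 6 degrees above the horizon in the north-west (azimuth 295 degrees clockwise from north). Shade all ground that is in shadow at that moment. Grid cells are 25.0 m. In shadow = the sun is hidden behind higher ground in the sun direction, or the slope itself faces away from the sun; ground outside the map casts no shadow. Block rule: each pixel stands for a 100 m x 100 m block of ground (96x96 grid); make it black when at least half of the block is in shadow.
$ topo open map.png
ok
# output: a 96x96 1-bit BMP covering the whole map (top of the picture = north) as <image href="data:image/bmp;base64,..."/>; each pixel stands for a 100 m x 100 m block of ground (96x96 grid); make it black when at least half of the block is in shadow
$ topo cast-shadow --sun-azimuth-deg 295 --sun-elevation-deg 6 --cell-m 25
<image width="96" height="96" href="data:image/bmp;base64,Qk2+BAAAAAAAAD4AAAAoAAAAYAAAAGAAAAABAAEAAAAAAIAEAAATCwAAEwsAAAIAAAAAAAAA////AAAAAAAAA///8D/gAAAD/+AAA//++D/gAAAD//AAA//8/D/wAAAD//gAA//4/D/wAAfh//gAA//4/j/4AAP///wAA//w/j/8AAH///wAA//w/n/8AAD///wAA/jg/n/8AAB///wAA/AB/n//gAB///gAAeAH/n//8AA///gAAeAH/n//+AA///gAAcAD/n//+AA///AAAeAA/j///AA///AAAfAAfz///AAf/+AAAfAAfx///AAf/+AAAfgAfx///AAf/8AAAfgAP5///AAP/8AAAf4AP4///AAP/4AAAf4AH4///AAH/wAAAf8AH4///AAH/wAAAP8AHw//+f+D/wAAAP8ADw//8//h/wAAAP8ADw//8//5/wAAAH/gDw//4////wAAAD/wDw//4f///wAAAAfwDwf/4f///gAAAAHwDwf/wf///gAAAAHwDwf/wf///AAAAADwDgP/wf///AIAAAB4BgP/wf///AYAAAB8BgP/wf///AYAAAB+AAP/wP///AAAAAA/AAH/wP///gAAAAA/gAH/wP///gAAAAAfgAD/wH///AAAAAAPwAB/wH//84AAAAAPwAAHgH//8+AAAAAH4AABAD//8/AAAAAHwAAAAH//8fAAAAAHwAAAAH//+PAAAAAHwAAAAH//+HBwAAAH/AAAAH///CB8AAAH/gAAAH///AB8AAD///gAAD///AB8AB////4AAD///AA4Af////4AAB///gAAD/////78AA///gAA///////+AAf//8AH///////+AAP//+B////////8AAP///D////////4AAP///D/////+P/wAAH///D/////4B/wAAH///D/////wAHgBwH///D/////gAAAD8H//+D/////BgAAD4D//+D/////jgAAH4D//+D/////hAAAHwB///Awf///wMAAHwA///AAP////+AAHgAP//AAH////+AAPAAD//AAH////8AAGAAD//AAH////4AAAAAf//AAH////4AAAAA///AAH////wAAAB/f//AAP////wAAAB+P//AAP////gAAAA8H//AAP////gD/gA4H//AAP////8D/wAAD//AAP////+B/4AAD//gAP/////B/8AAD//gAP/////8//AAD//gAH/////+f//+B//gAD//////f///w//gAB/9///////////AAB/5///////////AAA/5//////////+AAA/w9/////////8AAA/g5/////////4AAAfAB/////////gAAAeAB/////////AAOAMAB////////+AB/wAAB////////4AD/4AAB////////4AB/4AAB//3/////4AA/8AAA//z////74AAf8AAAf/x////xwAAf8AAAP/wf///gAAAP8AAAH/4P///gAAAH+AAAD/4P///wAAAA+AAAD/4P///4QAAAfAPAD/4f///34AAAfgfgD/gf///vwAAAfgfMD/A//j/BgAAAfAMMD+A//APgAAAAMAAAD4A/+APAAAA="/>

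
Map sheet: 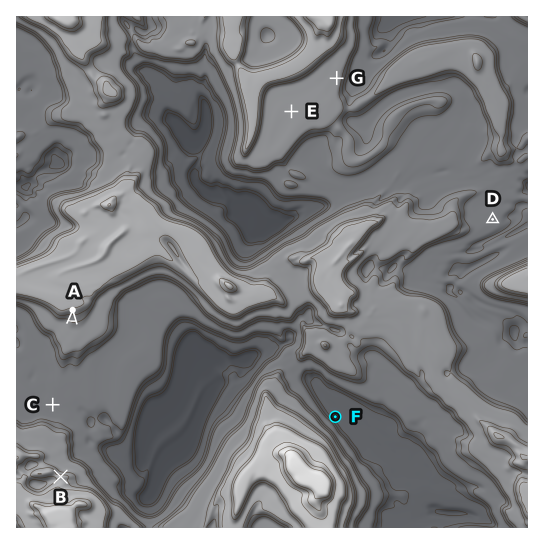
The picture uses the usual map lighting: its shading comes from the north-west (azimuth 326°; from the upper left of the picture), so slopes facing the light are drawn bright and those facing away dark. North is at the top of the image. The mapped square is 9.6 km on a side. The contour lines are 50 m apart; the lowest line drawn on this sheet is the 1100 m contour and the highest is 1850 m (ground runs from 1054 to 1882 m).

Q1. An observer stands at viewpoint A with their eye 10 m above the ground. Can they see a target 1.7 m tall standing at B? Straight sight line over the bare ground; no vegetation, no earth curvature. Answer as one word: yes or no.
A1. yes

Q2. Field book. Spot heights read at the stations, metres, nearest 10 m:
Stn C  1330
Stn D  1330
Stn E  1470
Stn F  1190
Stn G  1470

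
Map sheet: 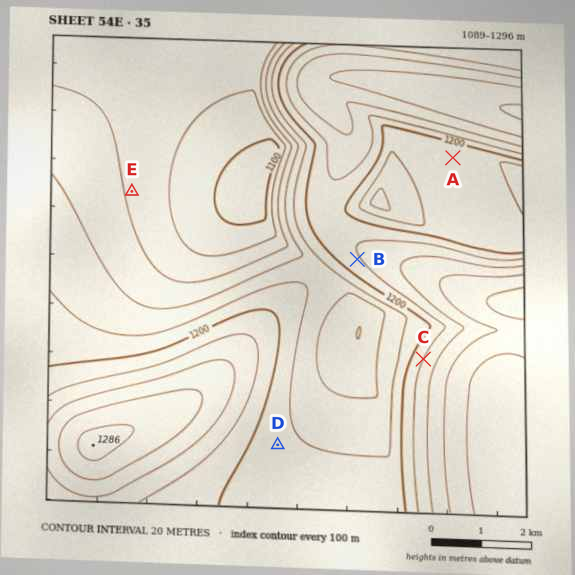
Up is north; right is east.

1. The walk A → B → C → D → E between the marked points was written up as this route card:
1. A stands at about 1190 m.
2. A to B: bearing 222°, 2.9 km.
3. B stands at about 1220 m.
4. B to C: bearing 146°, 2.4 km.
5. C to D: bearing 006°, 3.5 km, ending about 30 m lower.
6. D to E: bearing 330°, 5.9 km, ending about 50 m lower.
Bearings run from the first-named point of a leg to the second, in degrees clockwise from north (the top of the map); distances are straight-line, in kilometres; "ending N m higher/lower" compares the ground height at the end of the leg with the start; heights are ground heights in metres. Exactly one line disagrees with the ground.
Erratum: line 5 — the bearing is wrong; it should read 238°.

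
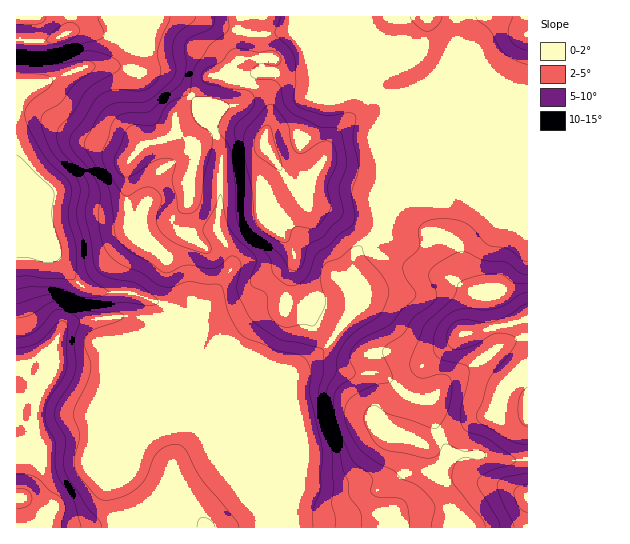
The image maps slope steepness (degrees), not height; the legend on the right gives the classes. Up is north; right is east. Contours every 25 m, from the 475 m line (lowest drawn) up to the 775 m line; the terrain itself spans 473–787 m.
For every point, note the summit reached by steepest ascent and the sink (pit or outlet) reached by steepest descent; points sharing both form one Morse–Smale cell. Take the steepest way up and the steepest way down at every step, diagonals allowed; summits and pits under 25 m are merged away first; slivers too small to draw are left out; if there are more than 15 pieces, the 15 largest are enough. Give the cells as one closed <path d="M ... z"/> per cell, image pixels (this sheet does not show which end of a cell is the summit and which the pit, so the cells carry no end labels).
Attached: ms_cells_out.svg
<path d="M361 16l-212 0-5 10-9 8-10 19-10 11-29 3-39 14-30 7-1 158 31 3 34-9 54-11 13 12 0 9-19 43 34 11 16 10 1 11 23 52 24 24 7 4 19 0 13 7 8 1 11-32 10-12 26-17 10-10 10-17 11-12 5-22-2-9 1-28 11-13 6-3 10-13 2-10 6-53-3-36 7-24-38-15 0-8 4-10z"/><path d="M30 247l-14 0 0 280 257 1-1-22-12-24-32-80-25-25-23-52-1-11-16-10-29-11-35-1-14-4-13-11-21-25-13-1z"/><path d="M418 135l-7 0-6 4-14 31-2 20-6 35-10 13-6 3-11 13-1 28 2 9-5 22-11 12-10 17-10 10-26 17-10 13 14-9 16-4 19 0 17 4 28 0 14 8 12 12 12 6 12 0 4 22 15 30 1 6 2-2 32 0 22 5 22 0 1-322-107-1z"/><path d="M334 369l-25 2-19 8-7 10-8 24-9-1-15-7-17 0-6-3 32 80 12 24 2 22 254-1-1-67-22 0-22-5-32 0-2 2-1-6-13-26-6-26-12 0-12-6-12-12-14-8-28 0z"/><path d="M527 16l-166 1 0 52-4 10 0 8 38 15-7 24 3 17-1 30 13-30 8-8 7 0 3 2 107 0z"/><path d="M147 16l-76 0-2 14-10 7-17 4-25-1-1 47 5 1 26-7 39-14 29-3 10-11 10-19 9-8z"/><path d="M135 229l-98 21 14 2 21 25 13 11 14 4 30 0 4-6 6-17 9-19 0-9z"/><path d="M503 203l1 14-19 26-10 11-4 9 2 18 3 5 10 9 8 0 5-3 22-26 4-8 2-29z"/><path d="M70 16l-53 0-1 23 26 2 17-4 10-7z"/>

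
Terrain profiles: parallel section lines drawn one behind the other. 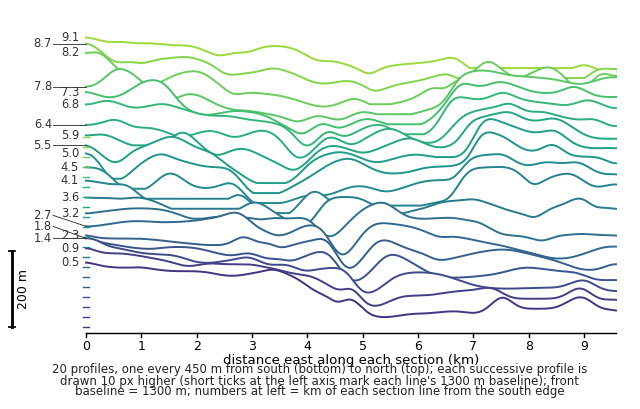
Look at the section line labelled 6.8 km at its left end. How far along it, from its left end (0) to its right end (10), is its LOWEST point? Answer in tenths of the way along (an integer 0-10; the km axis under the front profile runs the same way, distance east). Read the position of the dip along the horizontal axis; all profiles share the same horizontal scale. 4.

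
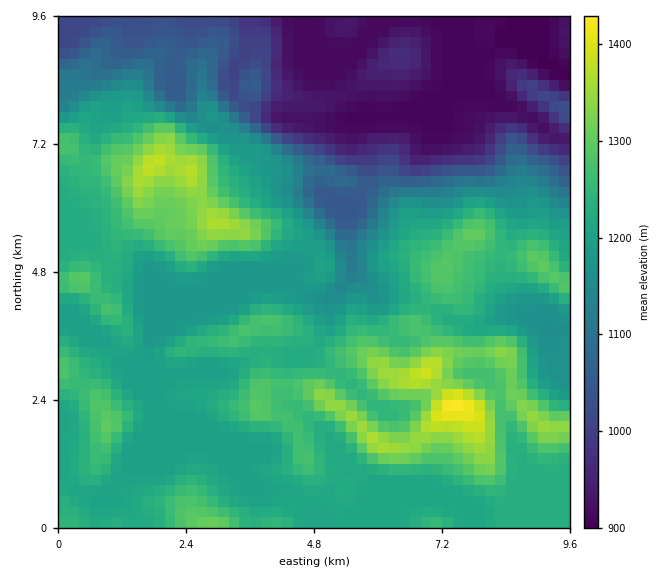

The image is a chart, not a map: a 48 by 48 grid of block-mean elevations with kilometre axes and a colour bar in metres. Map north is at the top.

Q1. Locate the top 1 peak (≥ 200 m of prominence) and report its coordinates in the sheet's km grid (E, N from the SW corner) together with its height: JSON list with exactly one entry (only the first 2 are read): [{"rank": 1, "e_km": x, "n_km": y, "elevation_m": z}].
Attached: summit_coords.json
[{"rank": 1, "e_km": 7.44, "n_km": 2.31, "elevation_m": 1433}]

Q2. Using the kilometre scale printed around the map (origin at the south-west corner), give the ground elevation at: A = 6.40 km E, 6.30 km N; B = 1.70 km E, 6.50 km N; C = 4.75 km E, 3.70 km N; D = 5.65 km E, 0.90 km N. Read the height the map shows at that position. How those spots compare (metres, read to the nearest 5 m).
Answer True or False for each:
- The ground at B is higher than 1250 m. True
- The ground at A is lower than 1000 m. False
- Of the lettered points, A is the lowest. True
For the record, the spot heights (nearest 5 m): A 1115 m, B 1355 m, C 1230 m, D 1220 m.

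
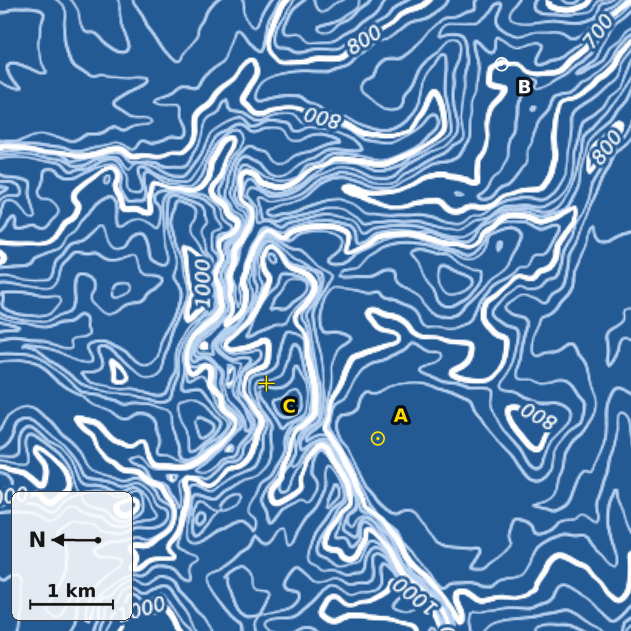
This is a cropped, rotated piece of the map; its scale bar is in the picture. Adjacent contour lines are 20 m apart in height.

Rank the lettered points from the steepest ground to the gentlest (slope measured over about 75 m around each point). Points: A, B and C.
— C B A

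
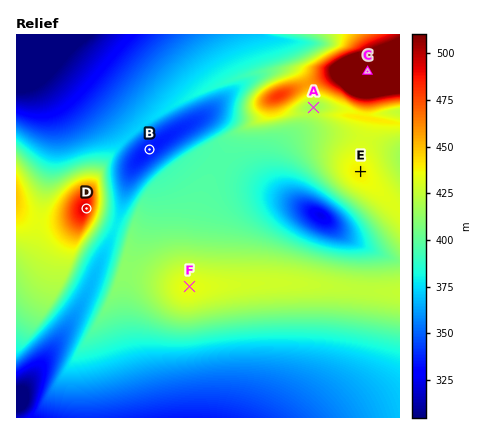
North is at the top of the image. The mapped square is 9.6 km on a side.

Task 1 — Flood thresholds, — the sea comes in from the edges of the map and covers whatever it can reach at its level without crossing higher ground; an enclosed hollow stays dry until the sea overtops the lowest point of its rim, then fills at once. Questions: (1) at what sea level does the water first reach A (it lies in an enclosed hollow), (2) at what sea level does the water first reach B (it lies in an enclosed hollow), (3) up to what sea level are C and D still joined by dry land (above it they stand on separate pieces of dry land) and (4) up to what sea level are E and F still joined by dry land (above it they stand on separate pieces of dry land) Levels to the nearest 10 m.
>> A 420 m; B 370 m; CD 380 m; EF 410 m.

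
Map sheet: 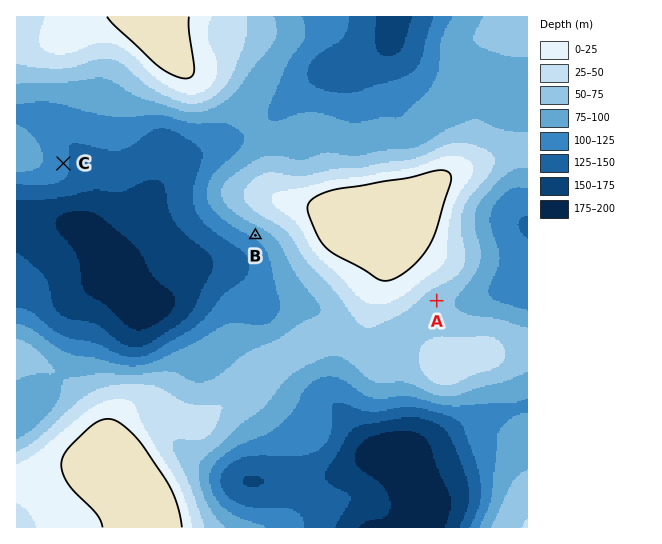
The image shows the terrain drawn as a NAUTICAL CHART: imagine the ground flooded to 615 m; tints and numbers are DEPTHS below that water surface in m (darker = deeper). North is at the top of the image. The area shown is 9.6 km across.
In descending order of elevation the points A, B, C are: A B C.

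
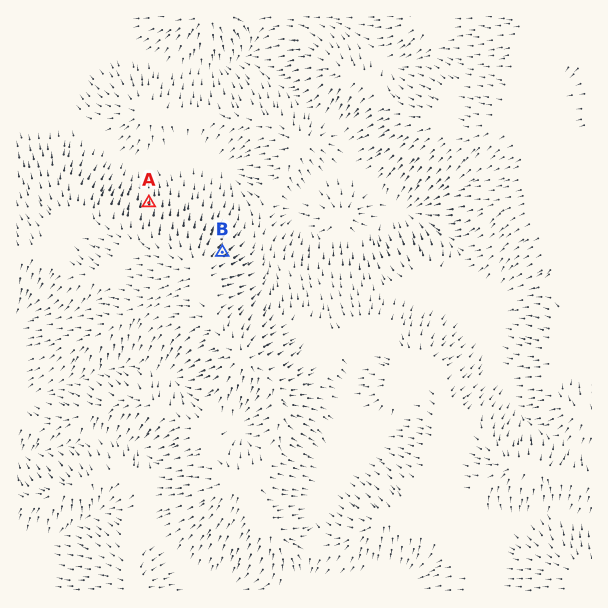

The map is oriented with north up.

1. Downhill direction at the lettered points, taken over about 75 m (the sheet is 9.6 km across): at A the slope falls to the N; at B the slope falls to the NE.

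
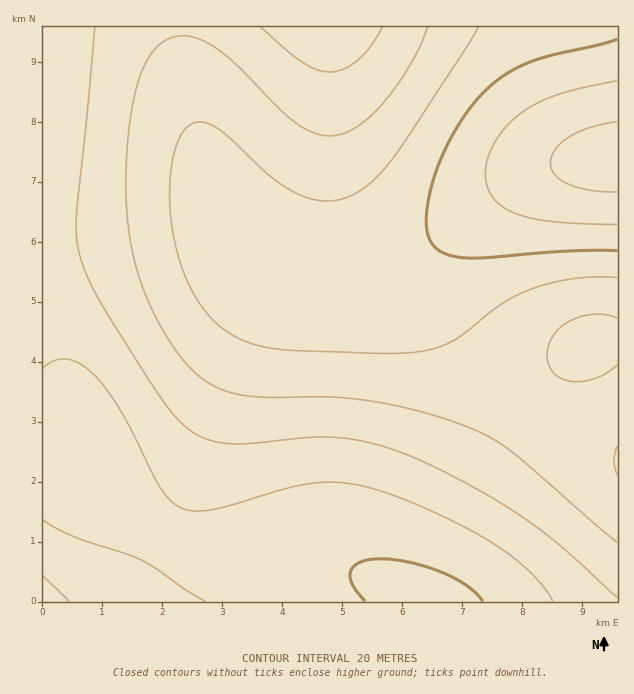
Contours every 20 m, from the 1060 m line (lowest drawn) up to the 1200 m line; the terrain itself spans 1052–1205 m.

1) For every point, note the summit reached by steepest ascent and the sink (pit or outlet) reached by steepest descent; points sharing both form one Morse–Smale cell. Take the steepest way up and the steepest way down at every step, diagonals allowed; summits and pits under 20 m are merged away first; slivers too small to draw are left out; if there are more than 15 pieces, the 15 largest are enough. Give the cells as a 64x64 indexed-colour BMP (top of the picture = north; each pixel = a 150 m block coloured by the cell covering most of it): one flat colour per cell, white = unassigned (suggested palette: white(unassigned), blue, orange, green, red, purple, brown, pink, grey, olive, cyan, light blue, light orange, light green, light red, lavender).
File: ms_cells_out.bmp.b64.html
<image width="64" height="64" href="data:image/bmp;base64,Qk12CAAAAAAAAHYAAAAoAAAAQAAAAEAAAAABAAQAAAAAAAAIAAATCwAAEwsAABAAAAAAAAAA////ALR3HwAOf/8ALKAsACgn1gC9Z5QAS1aMAMJ34wB/f38AIr28AM++FwDox64AeLv/AIrfmACWmP8A1bDFADMzMzMzMzMzMzMzMzMzMzMzMzMzMRERERERERERERERMzMzMzMzMzMzMzMzMzMzMzMzMzEREREREREREREREREzMzMzMzMzMzMzMzMzMzMzMzMxERERERERERERERERETMzMzMzMzMzMzMzMzMzMzMzERERERERERERERERERERMzMzMzMzMzMzMzMxEREREREREREREREREREREREREREzMzMzMzMzMzMRERERERERERERERERERERERERERERETMzMzMzMzMxERERERERERERERERERERERERERERERERMzMzMzMzMREREREREREREREREREREREREREREREREREzMzMzMzMRERERERERERERERERERERERERERERERERETMzMzMzERERERERERERERERERERERERERERERERERERMzMzMzEREREREREREREREREREREREREREREREREREREzMzMzERERERERERERERERERERERERERERERERERERETMzMzERERERERERERERERERERERERERERERERERERERMzMxEREREREREREREREREREREREREREREREREREREREzMxERERERERERERERERERERERERERERERERERERERETMzERERERERERERERERERERERERERERERERERERERERMzEREREREREREREREREREREREREREREREREREREREREREREREREREREREREREREREREREREREREREREREREREREREREREREREREREREREREREREREREREREREREREREREREREREREREREREREREREREREREREREREREREREREREREREREREREREREREREREREREREREREREREREREREREREREREREREREREREREREREREREREREREREREREREREREREREREREREREREREREREREREREREREREREREREREREREREREREREREREREREREREREREREREREREREREREREREREREREREREREREREREREREREREREREREREREREREREREREREREREREREREREREREREREREREREREREREREREREREREREREREREREREREREREREREREREREREREREREREREREREREREREREREREREREREREREREREREREREREREREREREREREREREREREREREREREREREREREREREREREREREREREREREREREREREREREREREREREREREREREREREREREREREREREREREREREREREREREREREREREREREREREREREREREREREREREREREREREREREREREREREREREREREREREREREREREREREREREREREREREREREREREREREREREREREREREREREREREREREREREREREREREREREREREREREREREREREREREREREREREREREREREREREREREREREREREREREREREREREREREREREREREREREREREREREREREREREREREREREiIiIiIiIREREREREREREREREREREREREREREREREREiIiIiIiIiIRERERERERERERERERERERERERERERERIiIiIiIiIiIiIRERERERERERERERERERERERERERERIiIiIiIiIiIiIiEREREREREREREREREREREREREREREiIiIiIiIiIiIiIhEREREREREREREREREREREREREREiIiIiIiIiIiIiIiIhEREREREREREREREREREREREREiIiIiIiIiIiIiIiIiIRERERERERERERERERERERERESIiIiIiIiIiIiIiIiIiERERERERERERERERERERERERIiIiIiIiIiIiIiIiIiIhERERERERERERERERERERERIiIiIiIiIiIiIiIiIiIiIhEREREREREREREREREREREiIiIiIiIiIiIiIiIiIiIiIRERERERERERERERERERESIiIiIiIiIiIiIiIiIiIiIiIRERERERERERERERERESIiIiIiIiIiIiIiIiIiIiIiIiIhERERERERERERERERIiIiIiIiIiIiIiIiIiIiIiIiIiIiIiIREREREREREREiIiIiIiIiIiIiIiIiIiIiIiIiIiIiIhERERERERERESIiIiIiIiIiIiIiIiIiIiIiIiIiIiIiERERERERERESIiIiIiIiIiIiIiIiIiIiIiIiIiIiIiIRERERERERERIiIiIiIiIiIiIiIiIiIiIiIiIiIiIiIhEREREREREREiIiIiIiIiIiIiIiIiIiIiIiIiIiIiIiERERERERERESIiIiIiIiIiIiIiIiIiIiIiIiIiIiIiIRERERERERESIiIiIiIiIiIiIiIiIiIiIiIiIiIiIiIhERERERERERIiIiIiIiIiIiIiIiIiIiIiIiIiIiIiIiEREREREREREiIiIiIiIiIiIiIiIiIiIiIiIiIiIiIiIRERERERERESIiIiIiIiIiIiIiIiIiIiIiIiIiIiIiIhERERERERERIiIiIiIiIiIiIiIiIiIiIiIiIiIiIiIiEREREREREREiIiIiIiIiIiIiIiIiIiIiIiIiIiIiIiIREREREREREiIiIiIiIiIiIiIiIiIiIiIiIiIiIiIiIhERERERERESIiIiIiIiIiIiIiIiIiIiIiIiIiIiIiIi"/>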